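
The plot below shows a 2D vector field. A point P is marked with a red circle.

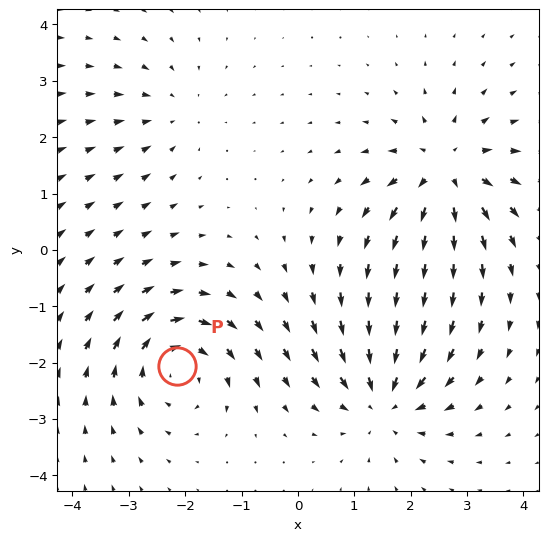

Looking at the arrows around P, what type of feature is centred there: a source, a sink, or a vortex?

At P (-2.1, -2.1) the arrows circulate clockwise. Divergence ≈0, curl about -5 — near-zero divergence with nonzero curl is a vortex.

vortex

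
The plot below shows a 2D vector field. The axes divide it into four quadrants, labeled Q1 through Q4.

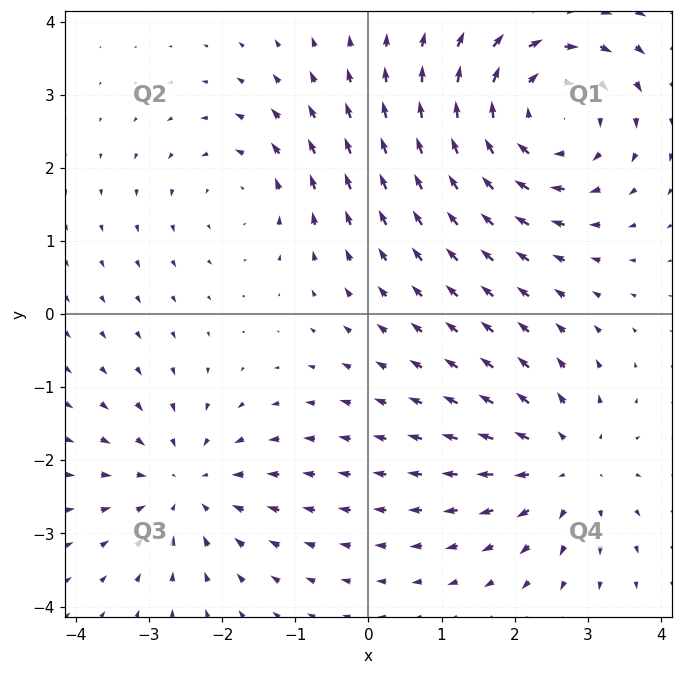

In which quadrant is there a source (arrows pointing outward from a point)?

Q4

The source sits at approximately (2.7, -2.1), which lies in quadrant Q4. The divergence there is about +3, positive as expected for a source.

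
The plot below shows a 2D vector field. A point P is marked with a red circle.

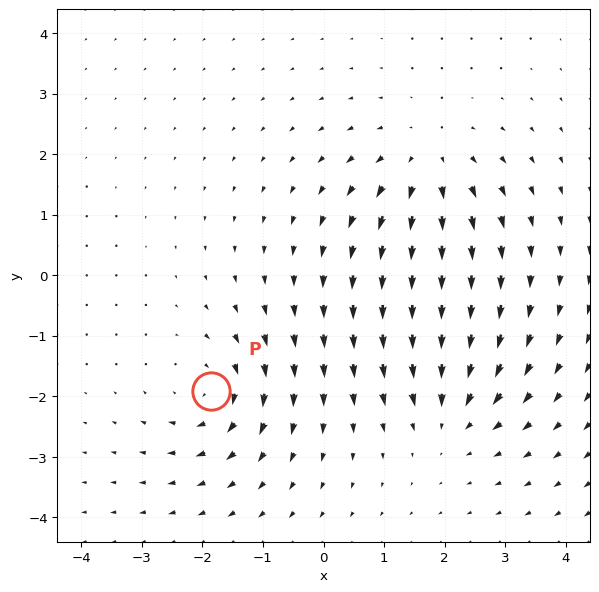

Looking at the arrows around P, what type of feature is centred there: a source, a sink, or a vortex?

At P (-1.9, -1.9) the arrows circulate clockwise. Divergence ≈0, curl about -5 — near-zero divergence with nonzero curl is a vortex.

vortex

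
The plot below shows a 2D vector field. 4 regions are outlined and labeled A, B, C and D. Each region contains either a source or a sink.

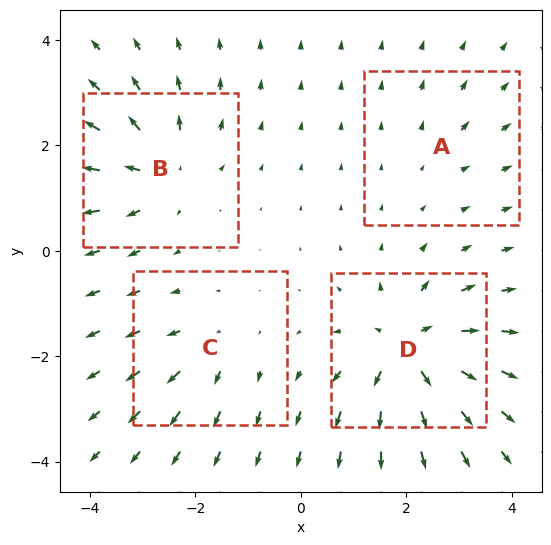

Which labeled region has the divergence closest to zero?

A

Divergence at each region's feature centre — A: about +2, B: about +6, C: about +3, D: about +8. Region A is closest to zero.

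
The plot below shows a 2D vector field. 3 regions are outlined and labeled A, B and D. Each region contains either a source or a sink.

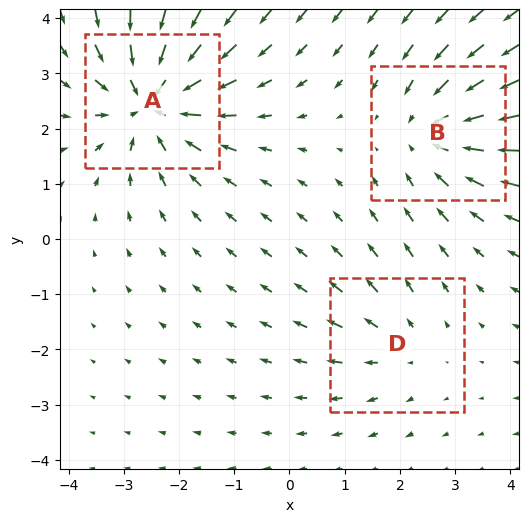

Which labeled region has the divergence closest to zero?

Divergence at each region's feature centre — A: about -5, B: about -3, D: about +2. Region D is closest to zero.

D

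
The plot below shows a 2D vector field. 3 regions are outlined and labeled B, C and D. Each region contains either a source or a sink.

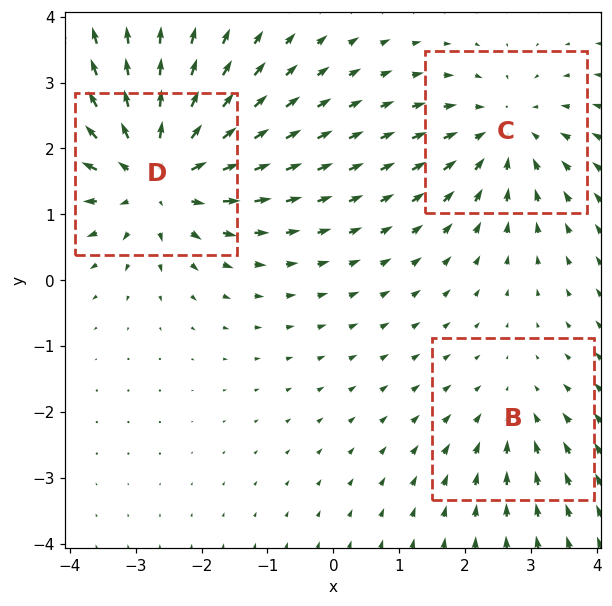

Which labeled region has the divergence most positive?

D

Divergence at each region's feature centre — B: about -2, C: about -3, D: about +4. Region D is most positive.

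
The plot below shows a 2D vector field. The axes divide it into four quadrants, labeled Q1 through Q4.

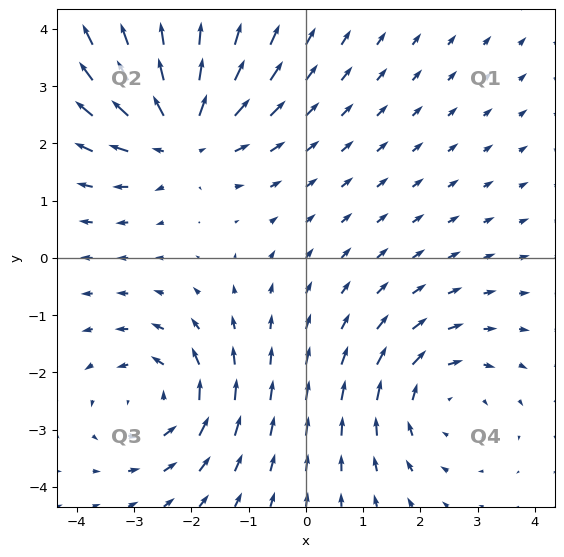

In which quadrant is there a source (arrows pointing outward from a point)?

Q2

The source sits at approximately (-2.2, 2.2), which lies in quadrant Q2. The divergence there is about +5, positive as expected for a source.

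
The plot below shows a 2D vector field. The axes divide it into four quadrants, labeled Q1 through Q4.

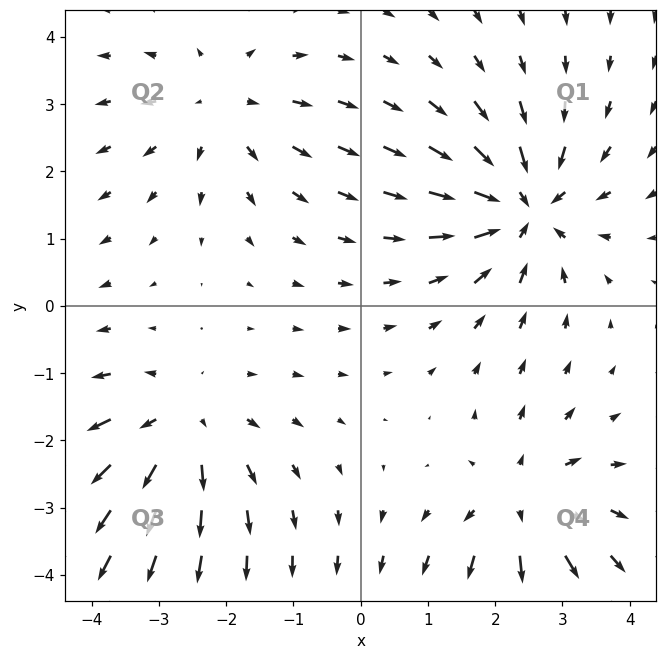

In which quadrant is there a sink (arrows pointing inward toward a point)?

The sink sits at approximately (2.4, 1.5), which lies in quadrant Q1. The divergence there is about -5, negative as expected for a sink.

Q1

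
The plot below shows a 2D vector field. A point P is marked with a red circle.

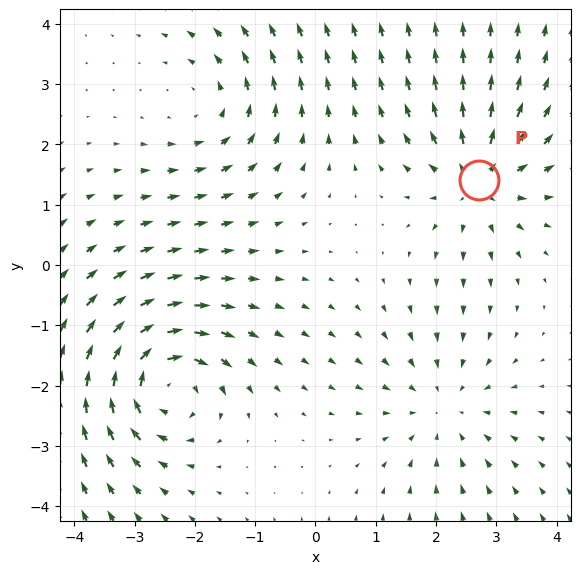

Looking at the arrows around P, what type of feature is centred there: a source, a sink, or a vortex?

At P (2.7, 1.4) the arrows spread outward. Divergence about +4, curl ≈0 — positive divergence with near-zero curl is a source.

source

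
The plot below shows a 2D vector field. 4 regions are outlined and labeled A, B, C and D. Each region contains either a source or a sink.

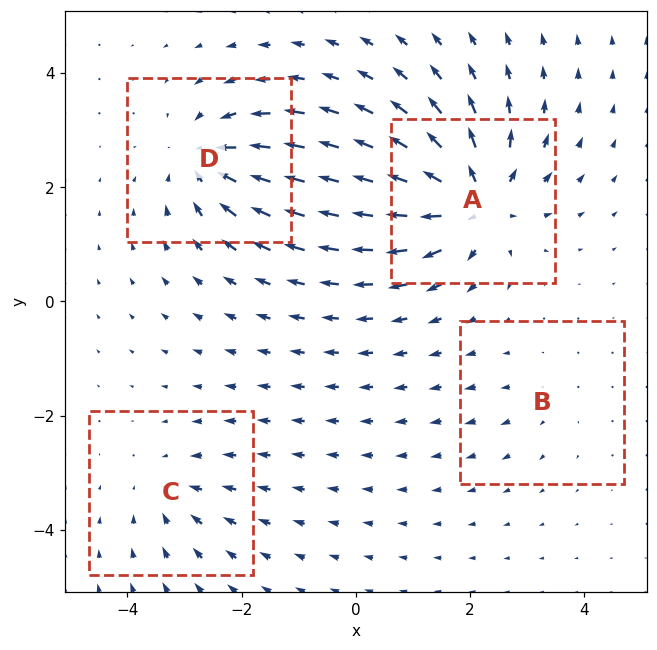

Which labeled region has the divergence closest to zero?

B

Divergence at each region's feature centre — A: about +8, B: about +2, C: about -4, D: about -6. Region B is closest to zero.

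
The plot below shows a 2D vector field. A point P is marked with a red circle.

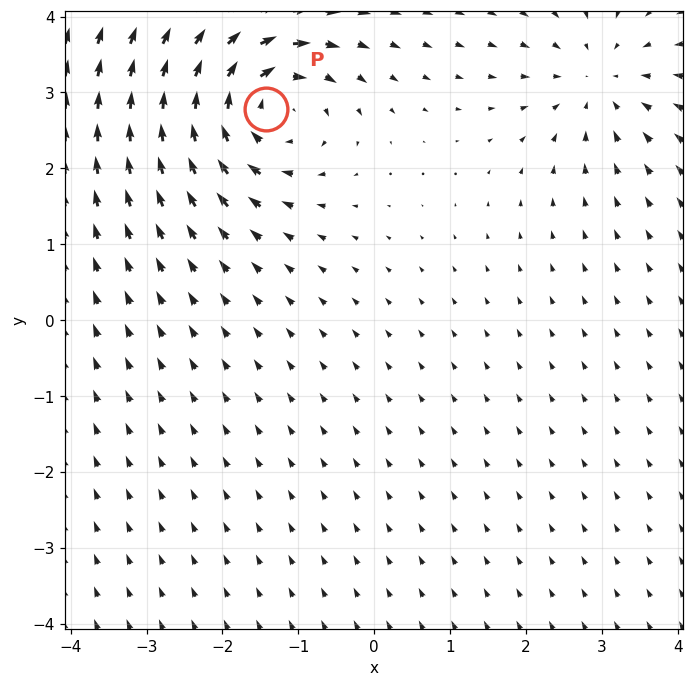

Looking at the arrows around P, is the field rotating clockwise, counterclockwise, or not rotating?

Near P at (-1.4, 2.8) the arrows circulate clockwise. The curl (z-component) there is about -5; negative curl means clockwise rotation.

clockwise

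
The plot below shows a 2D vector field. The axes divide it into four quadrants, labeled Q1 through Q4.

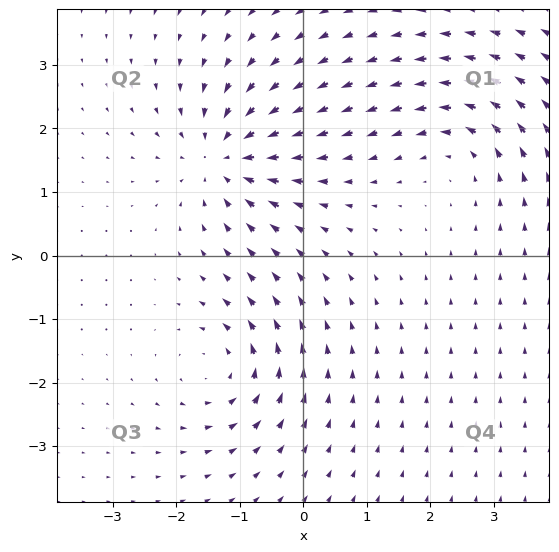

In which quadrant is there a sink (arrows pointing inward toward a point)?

The sink sits at approximately (-1.2, 1.5), which lies in quadrant Q2. The divergence there is about -6, negative as expected for a sink.

Q2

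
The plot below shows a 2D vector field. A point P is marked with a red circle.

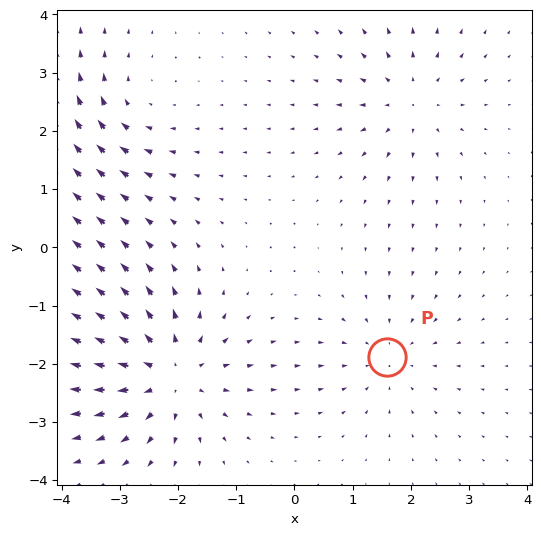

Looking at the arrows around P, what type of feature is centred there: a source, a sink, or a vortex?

At P (1.6, -1.9) the arrows converge inward. Divergence about -3, curl ≈0 — negative divergence with near-zero curl is a sink.

sink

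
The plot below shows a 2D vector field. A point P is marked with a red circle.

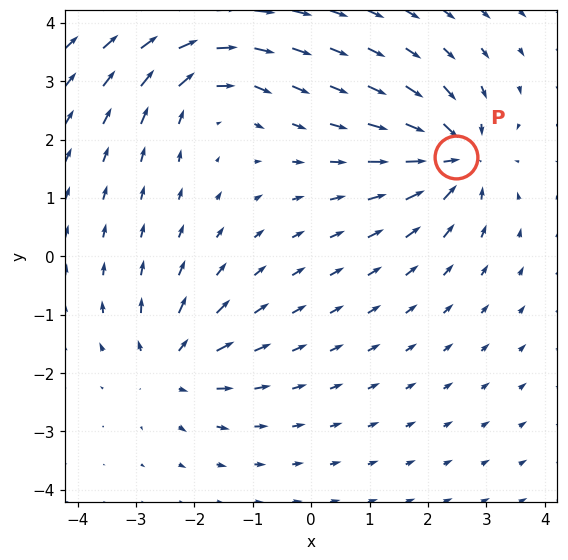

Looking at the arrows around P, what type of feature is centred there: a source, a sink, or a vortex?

At P (2.5, 1.7) the arrows converge inward. Divergence about -6, curl ≈0 — negative divergence with near-zero curl is a sink.

sink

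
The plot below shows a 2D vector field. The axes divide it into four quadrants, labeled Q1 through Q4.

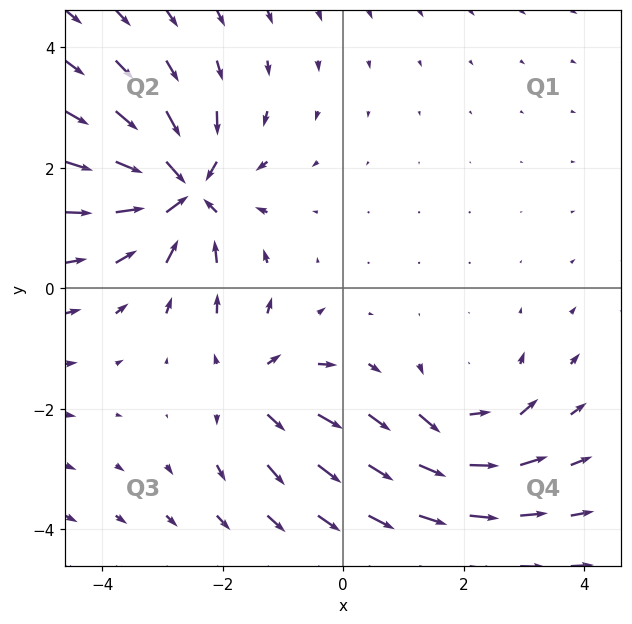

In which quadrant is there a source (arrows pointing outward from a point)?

Q3

The source sits at approximately (-1.5, -1.7), which lies in quadrant Q3. The divergence there is about +3, positive as expected for a source.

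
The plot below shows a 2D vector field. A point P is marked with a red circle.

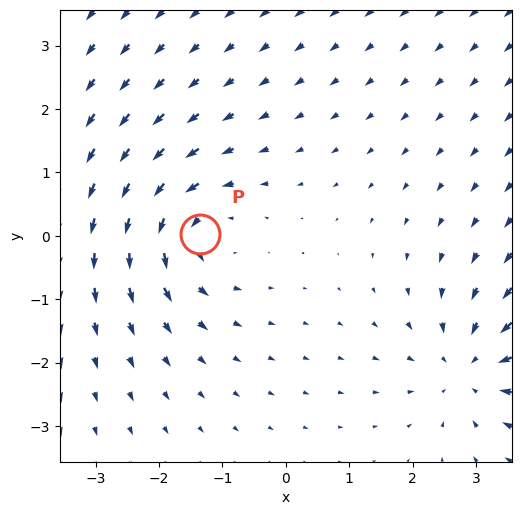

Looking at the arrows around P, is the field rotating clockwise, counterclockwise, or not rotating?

Near P at (-1.4, 0.0) the arrows circulate counterclockwise. The curl (z-component) there is about +3; positive curl means counterclockwise rotation.

counterclockwise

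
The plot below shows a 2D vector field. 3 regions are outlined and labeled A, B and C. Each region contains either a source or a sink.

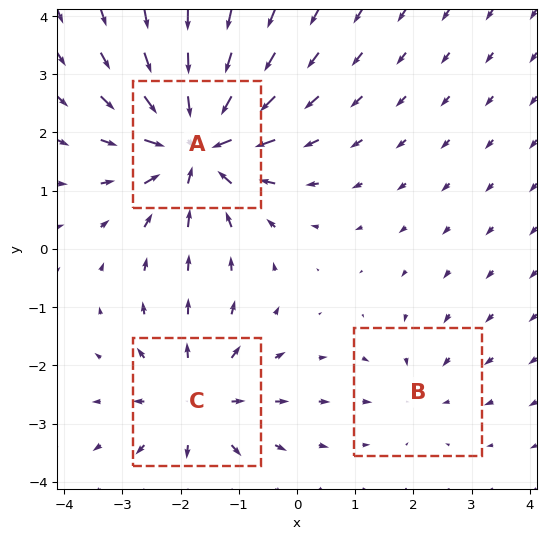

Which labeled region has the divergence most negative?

A

Divergence at each region's feature centre — A: about -6, B: about -2, C: about +4. Region A is most negative.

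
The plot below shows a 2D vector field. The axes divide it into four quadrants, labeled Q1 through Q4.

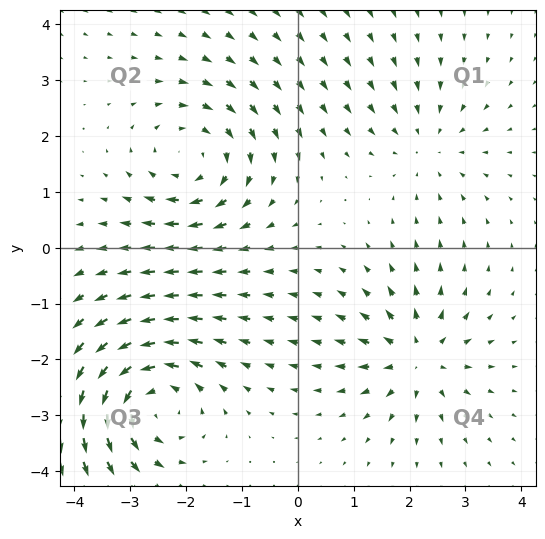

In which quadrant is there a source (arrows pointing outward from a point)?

The source sits at approximately (2.1, -2.0), which lies in quadrant Q4. The divergence there is about +4, positive as expected for a source.

Q4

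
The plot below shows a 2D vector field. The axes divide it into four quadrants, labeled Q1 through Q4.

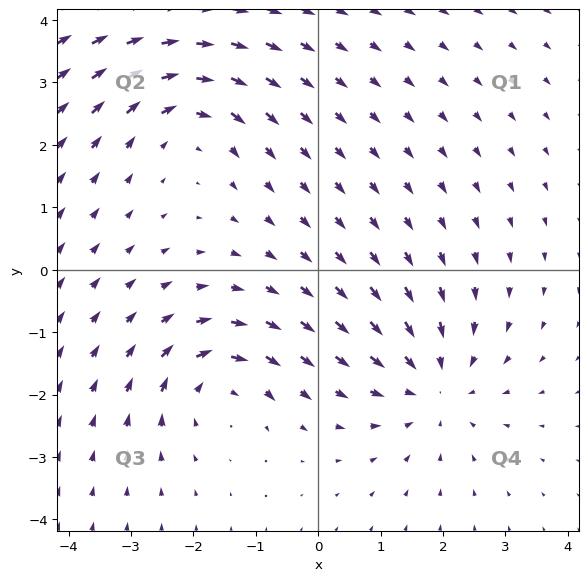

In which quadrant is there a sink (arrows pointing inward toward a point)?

Q4

The sink sits at approximately (1.9, -1.9), which lies in quadrant Q4. The divergence there is about -4, negative as expected for a sink.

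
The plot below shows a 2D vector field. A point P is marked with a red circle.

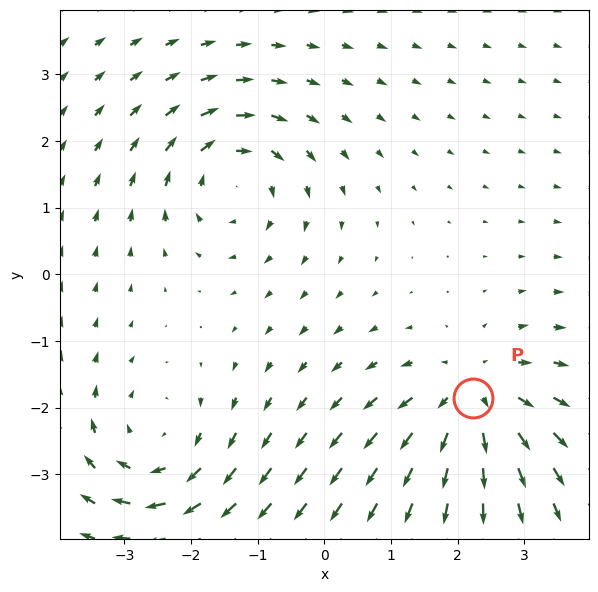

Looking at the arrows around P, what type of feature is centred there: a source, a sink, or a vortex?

source

At P (2.2, -1.9) the arrows spread outward. Divergence about +5, curl ≈0 — positive divergence with near-zero curl is a source.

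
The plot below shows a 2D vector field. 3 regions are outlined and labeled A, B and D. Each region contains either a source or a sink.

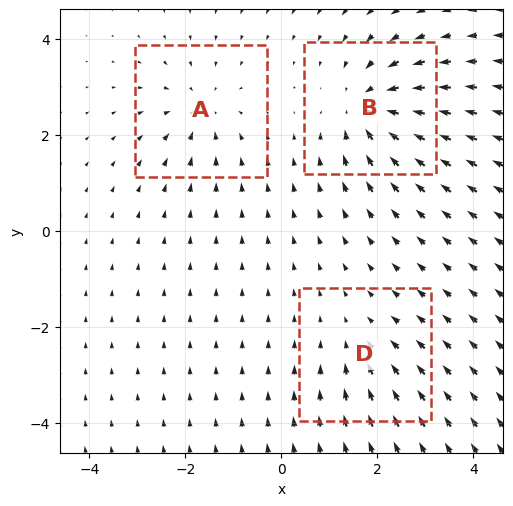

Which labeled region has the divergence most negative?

Divergence at each region's feature centre — A: about -3, B: about -5, D: about -2. Region B is most negative.

B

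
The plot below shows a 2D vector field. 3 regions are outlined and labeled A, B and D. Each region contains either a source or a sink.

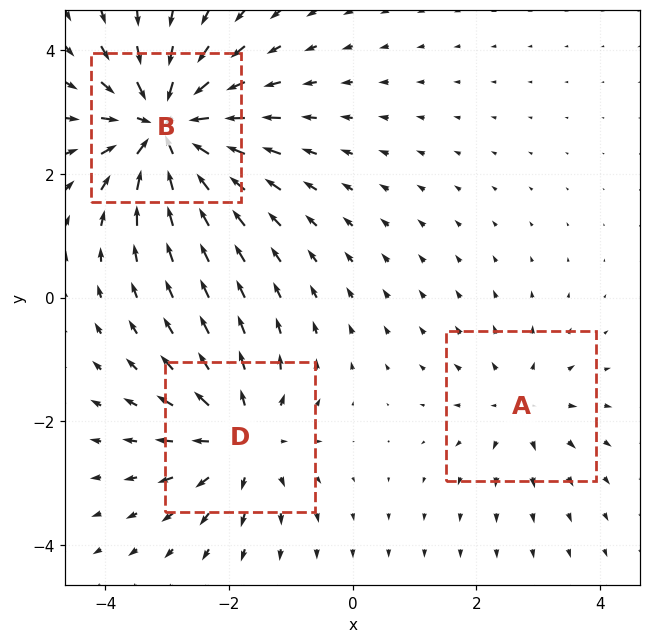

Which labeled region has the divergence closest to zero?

Divergence at each region's feature centre — A: about +2, B: about -6, D: about +4. Region A is closest to zero.

A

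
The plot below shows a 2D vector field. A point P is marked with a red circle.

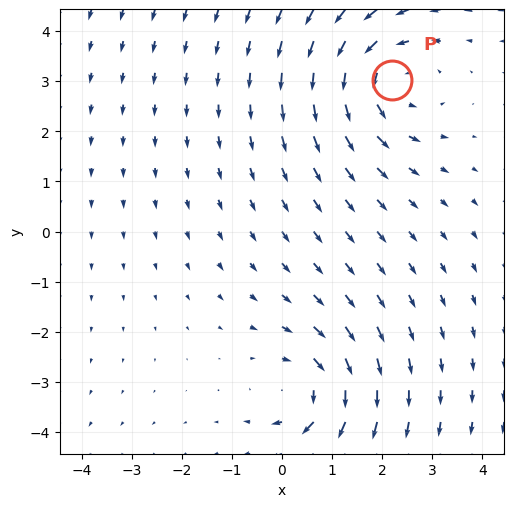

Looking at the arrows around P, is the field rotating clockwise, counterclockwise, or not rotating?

counterclockwise

Near P at (2.2, 3.0) the arrows circulate counterclockwise. The curl (z-component) there is about +3; positive curl means counterclockwise rotation.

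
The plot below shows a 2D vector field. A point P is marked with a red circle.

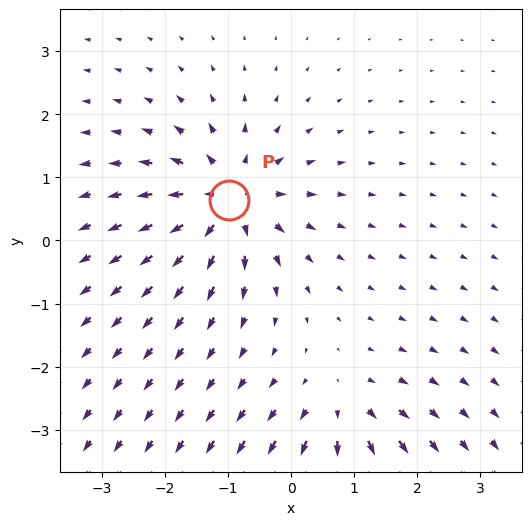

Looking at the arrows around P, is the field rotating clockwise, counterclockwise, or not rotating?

not rotating

Near P at (-1.0, 0.6) the arrows show no circulation. The curl there is ≈0.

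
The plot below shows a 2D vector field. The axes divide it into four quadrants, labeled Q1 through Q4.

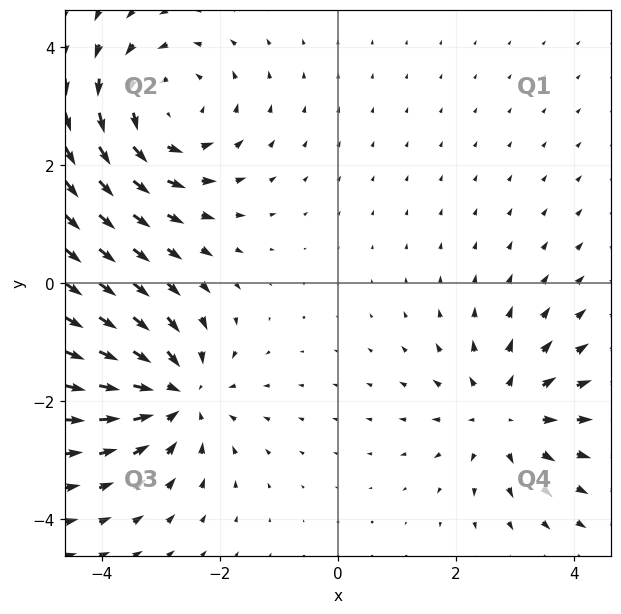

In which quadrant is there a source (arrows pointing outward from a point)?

The source sits at approximately (2.8, -2.2), which lies in quadrant Q4. The divergence there is about +3, positive as expected for a source.

Q4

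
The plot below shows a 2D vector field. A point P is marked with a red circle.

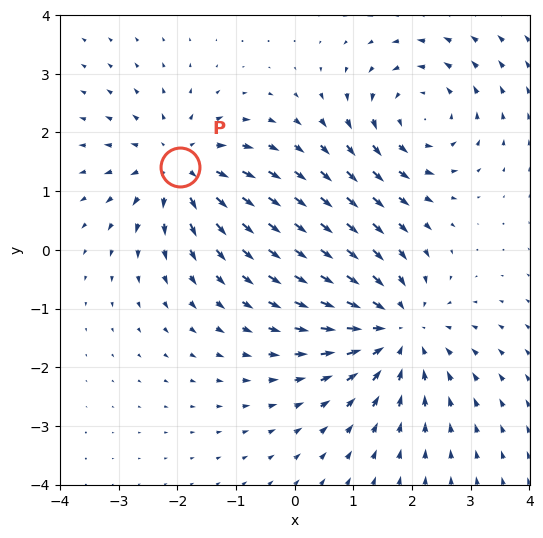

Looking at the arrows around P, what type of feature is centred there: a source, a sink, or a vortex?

source

At P (-2.0, 1.4) the arrows spread outward. Divergence about +4, curl ≈0 — positive divergence with near-zero curl is a source.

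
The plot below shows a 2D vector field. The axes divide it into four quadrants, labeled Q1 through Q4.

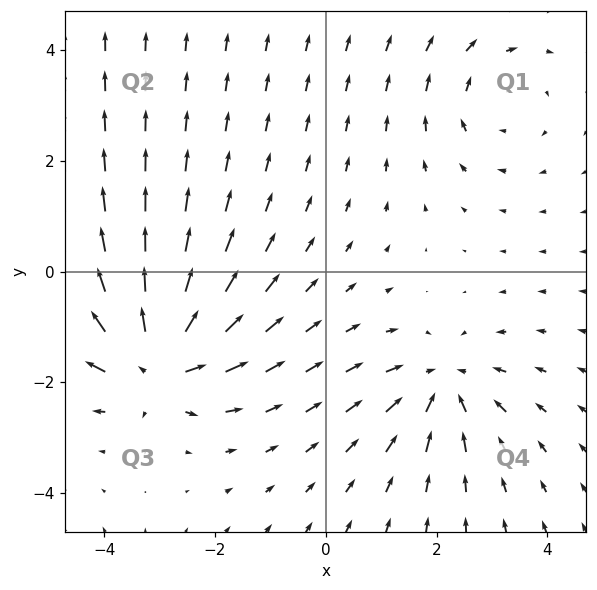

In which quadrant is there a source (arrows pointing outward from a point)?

The source sits at approximately (-3.1, -1.6), which lies in quadrant Q3. The divergence there is about +6, positive as expected for a source.

Q3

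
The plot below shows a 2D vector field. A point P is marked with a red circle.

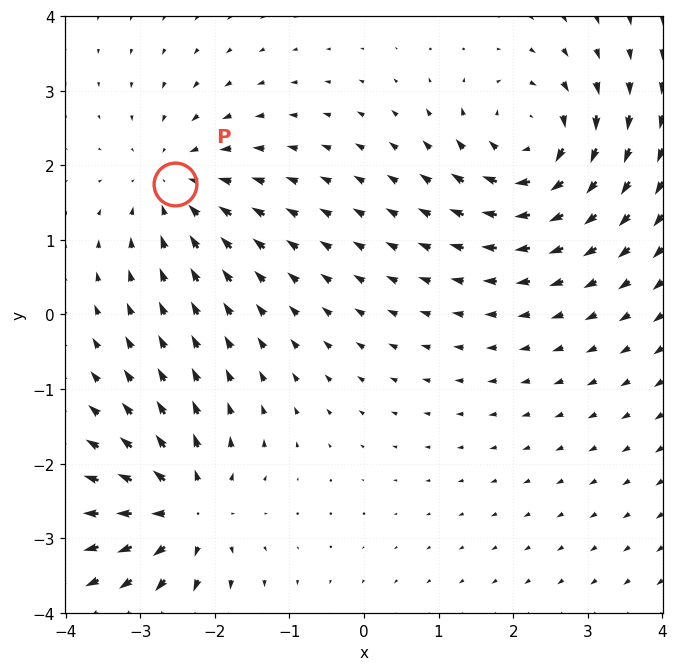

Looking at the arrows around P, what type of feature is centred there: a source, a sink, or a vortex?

At P (-2.5, 1.8) the arrows converge inward. Divergence about -3, curl ≈0 — negative divergence with near-zero curl is a sink.

sink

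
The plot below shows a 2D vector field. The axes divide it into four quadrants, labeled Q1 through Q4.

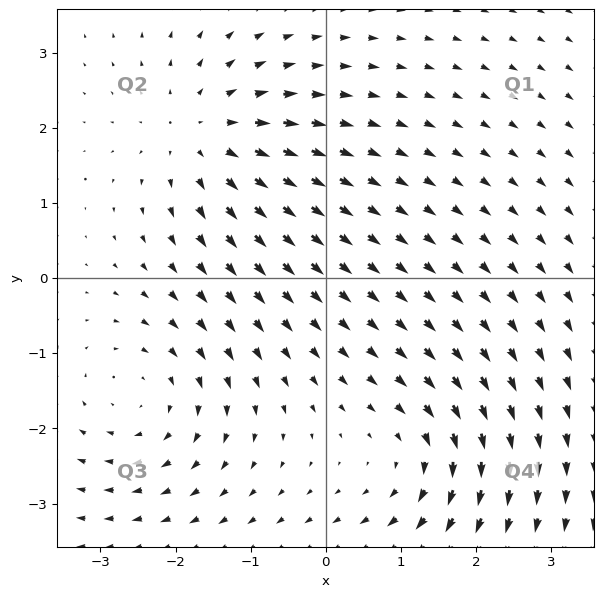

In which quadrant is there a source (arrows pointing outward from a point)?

Q2

The source sits at approximately (-1.6, 1.9), which lies in quadrant Q2. The divergence there is about +4, positive as expected for a source.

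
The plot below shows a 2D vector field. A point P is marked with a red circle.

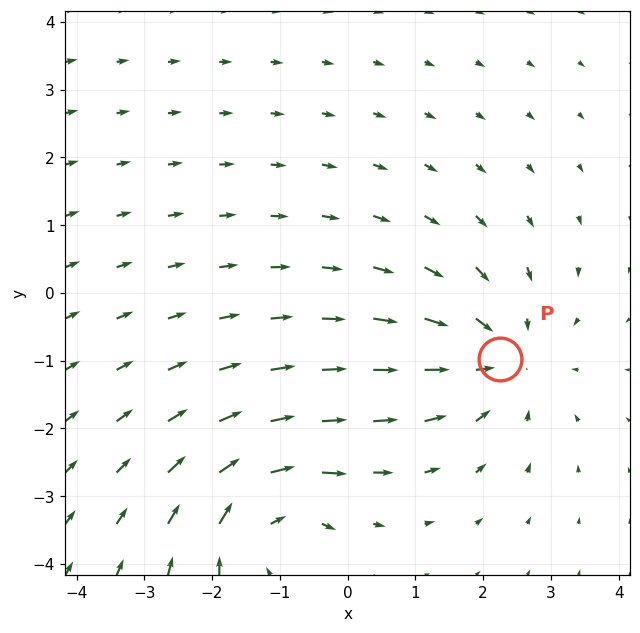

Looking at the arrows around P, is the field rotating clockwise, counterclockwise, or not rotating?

not rotating

Near P at (2.2, -1.0) the arrows show no circulation. The curl there is ≈0.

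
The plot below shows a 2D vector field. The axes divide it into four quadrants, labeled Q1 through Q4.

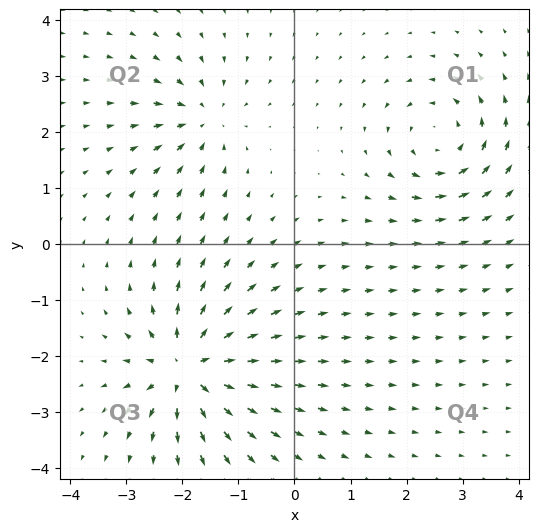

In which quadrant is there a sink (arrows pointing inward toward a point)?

The sink sits at approximately (-1.6, 2.2), which lies in quadrant Q2. The divergence there is about -4, negative as expected for a sink.

Q2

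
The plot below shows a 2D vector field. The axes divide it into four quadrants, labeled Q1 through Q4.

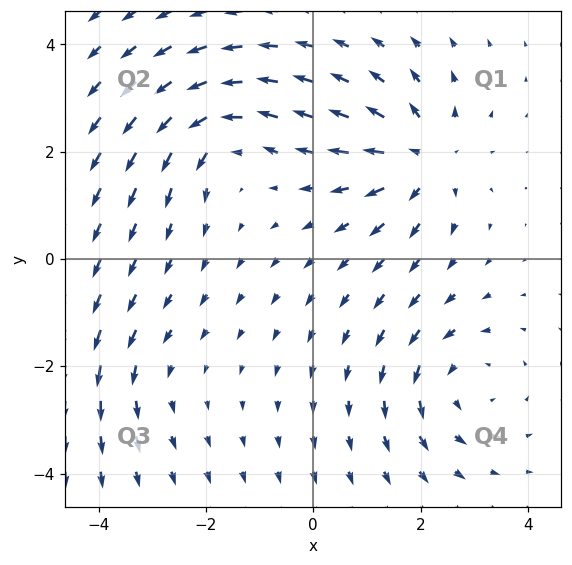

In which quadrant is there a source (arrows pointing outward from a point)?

The source sits at approximately (2.1, 1.9), which lies in quadrant Q1. The divergence there is about +6, positive as expected for a source.

Q1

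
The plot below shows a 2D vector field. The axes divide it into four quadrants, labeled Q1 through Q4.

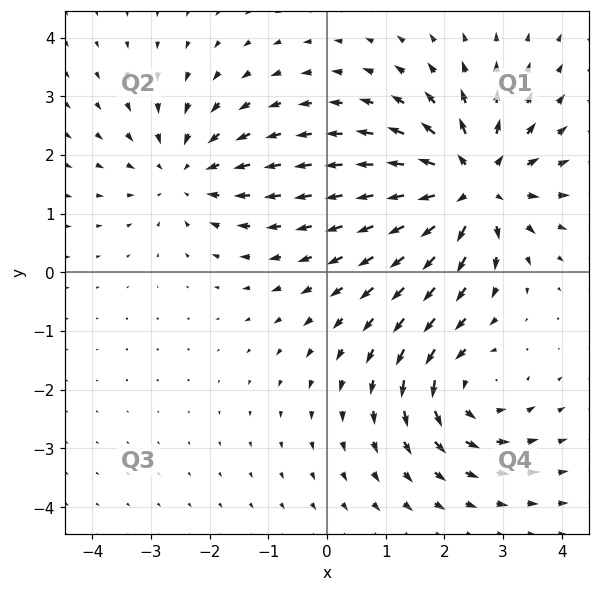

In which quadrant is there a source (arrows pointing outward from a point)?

The source sits at approximately (2.5, 1.5), which lies in quadrant Q1. The divergence there is about +5, positive as expected for a source.

Q1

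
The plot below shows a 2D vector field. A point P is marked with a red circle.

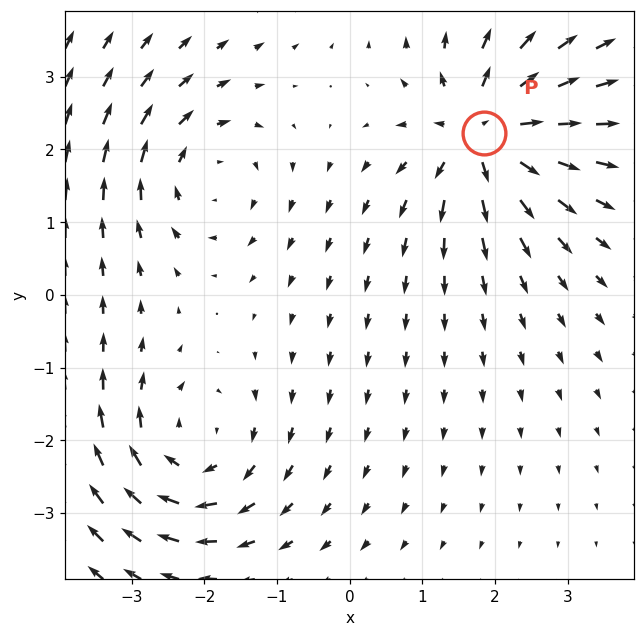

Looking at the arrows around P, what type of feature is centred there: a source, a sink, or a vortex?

source

At P (1.8, 2.2) the arrows spread outward. Divergence about +7, curl ≈0 — positive divergence with near-zero curl is a source.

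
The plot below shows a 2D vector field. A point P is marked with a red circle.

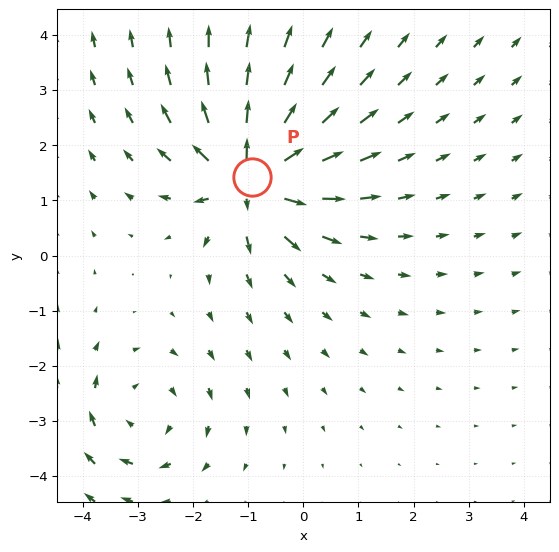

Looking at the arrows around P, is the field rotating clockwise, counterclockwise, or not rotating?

not rotating

Near P at (-0.9, 1.4) the arrows show no circulation. The curl there is ≈0.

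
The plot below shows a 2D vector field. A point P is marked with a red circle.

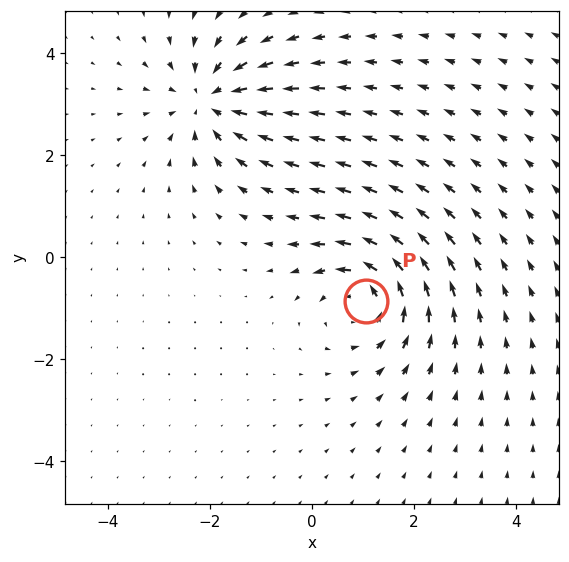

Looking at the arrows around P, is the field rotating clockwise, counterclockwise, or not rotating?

counterclockwise

Near P at (1.1, -0.9) the arrows circulate counterclockwise. The curl (z-component) there is about +4; positive curl means counterclockwise rotation.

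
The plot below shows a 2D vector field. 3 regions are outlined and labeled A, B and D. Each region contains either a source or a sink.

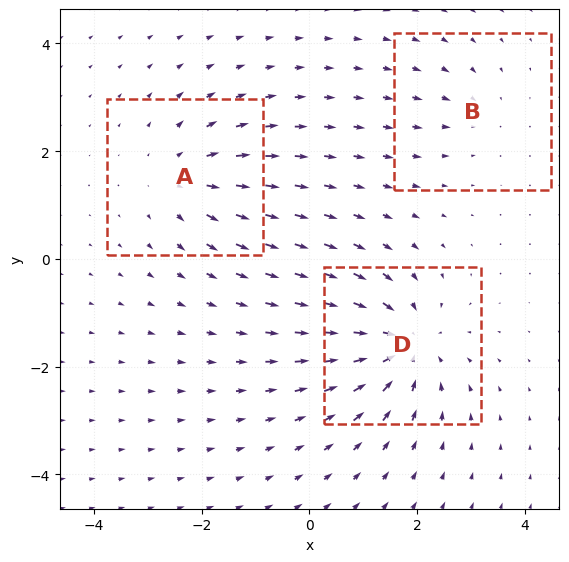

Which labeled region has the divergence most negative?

Divergence at each region's feature centre — A: about +3, B: about -2, D: about -5. Region D is most negative.

D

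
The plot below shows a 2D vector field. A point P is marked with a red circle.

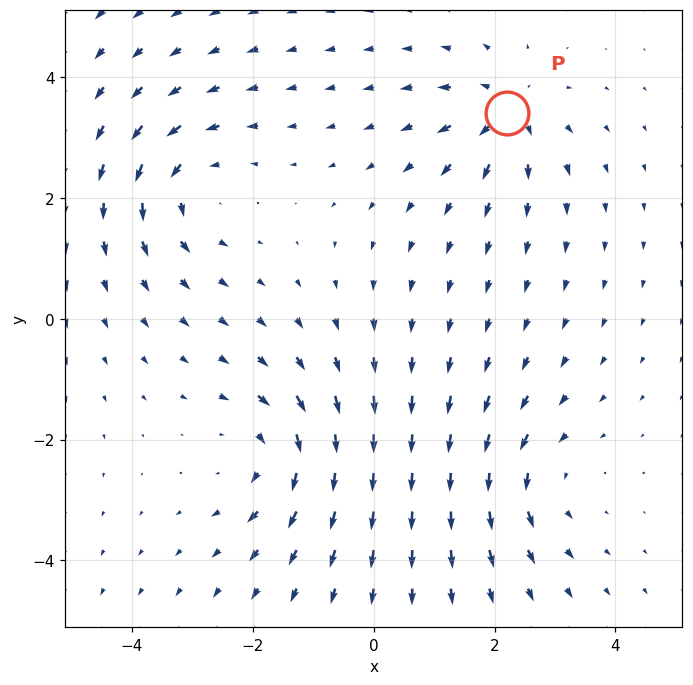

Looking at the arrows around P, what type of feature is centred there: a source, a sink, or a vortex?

source

At P (2.2, 3.4) the arrows spread outward. Divergence about +5, curl ≈0 — positive divergence with near-zero curl is a source.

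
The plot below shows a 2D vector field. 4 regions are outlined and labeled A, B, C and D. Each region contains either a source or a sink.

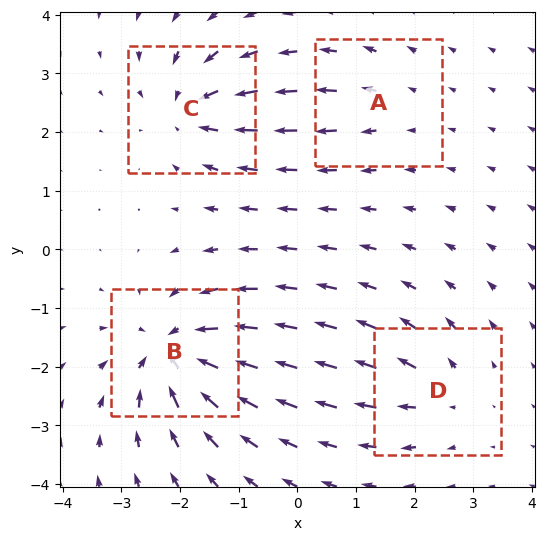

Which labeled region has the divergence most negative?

B

Divergence at each region's feature centre — A: about +3, B: about -8, C: about -6, D: about +4. Region B is most negative.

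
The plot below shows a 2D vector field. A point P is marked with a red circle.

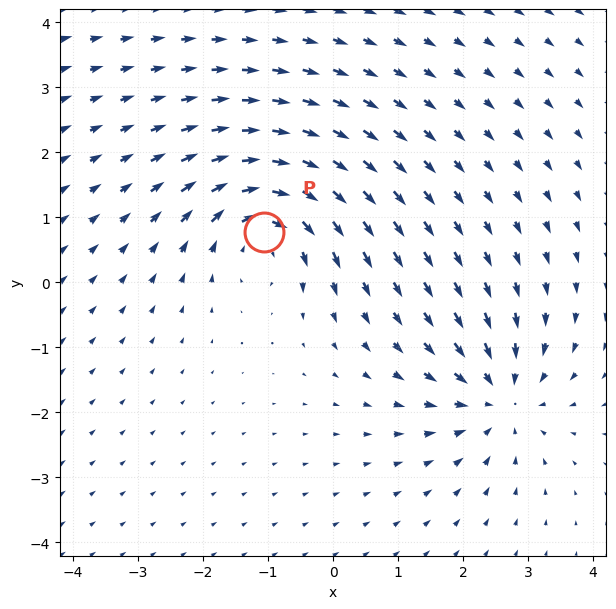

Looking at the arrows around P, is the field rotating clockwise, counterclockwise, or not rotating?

Near P at (-1.1, 0.8) the arrows circulate clockwise. The curl (z-component) there is about -6; negative curl means clockwise rotation.

clockwise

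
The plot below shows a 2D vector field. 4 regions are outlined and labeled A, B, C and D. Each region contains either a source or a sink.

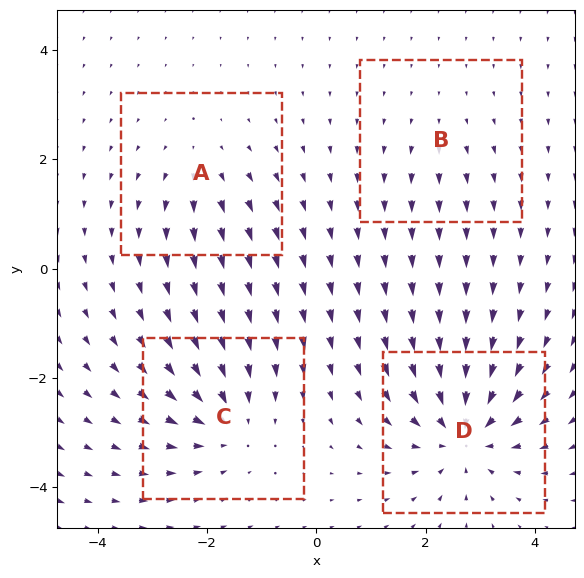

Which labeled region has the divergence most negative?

D

Divergence at each region's feature centre — A: about +3, B: about +2, C: about -5, D: about -7. Region D is most negative.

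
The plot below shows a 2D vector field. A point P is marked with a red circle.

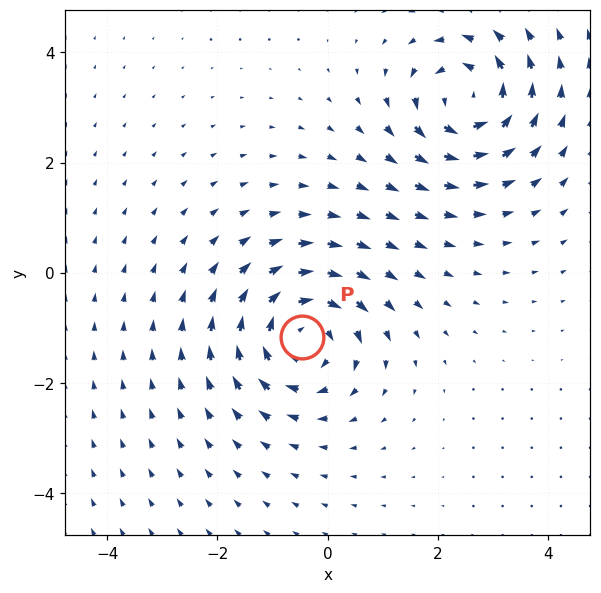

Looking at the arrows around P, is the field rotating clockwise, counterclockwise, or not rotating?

Near P at (-0.5, -1.2) the arrows circulate clockwise. The curl (z-component) there is about -5; negative curl means clockwise rotation.

clockwise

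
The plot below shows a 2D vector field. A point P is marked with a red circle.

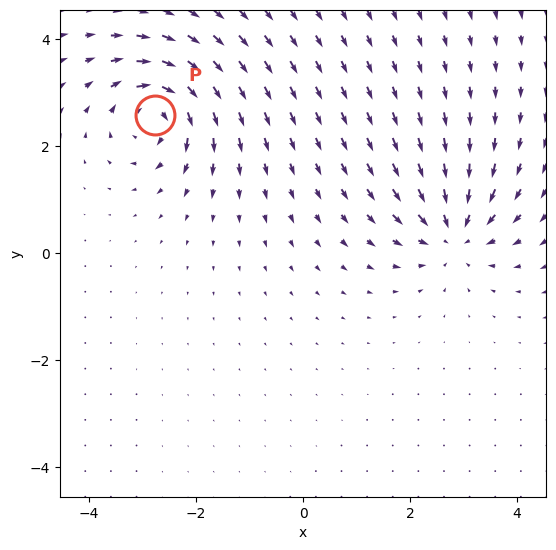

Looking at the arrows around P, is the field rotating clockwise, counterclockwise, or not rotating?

Near P at (-2.8, 2.6) the arrows circulate clockwise. The curl (z-component) there is about -7; negative curl means clockwise rotation.

clockwise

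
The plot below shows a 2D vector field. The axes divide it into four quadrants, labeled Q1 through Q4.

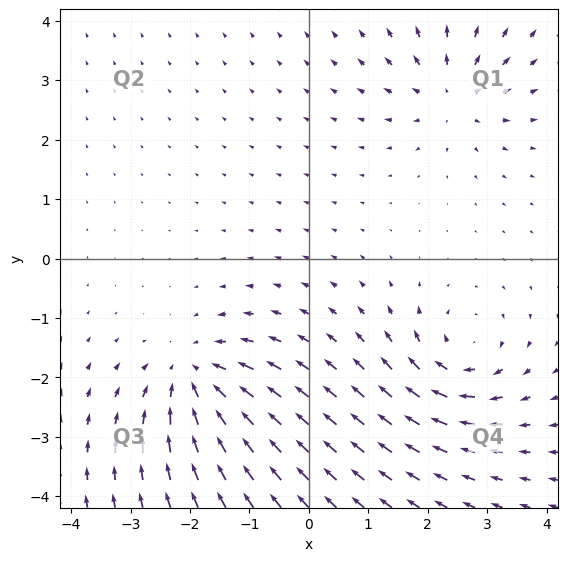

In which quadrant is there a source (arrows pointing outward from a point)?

The source sits at approximately (2.4, 2.8), which lies in quadrant Q1. The divergence there is about +4, positive as expected for a source.

Q1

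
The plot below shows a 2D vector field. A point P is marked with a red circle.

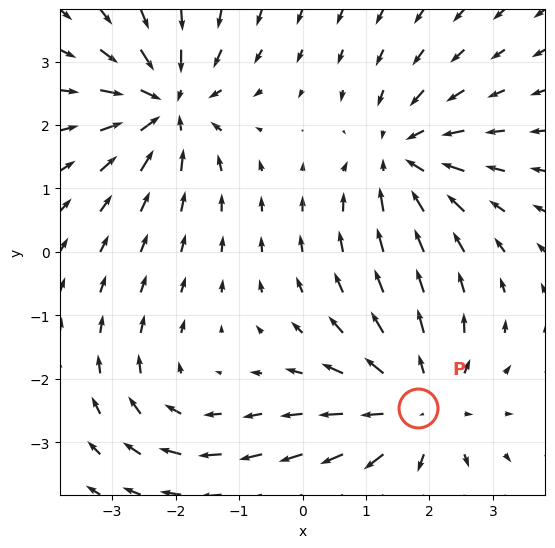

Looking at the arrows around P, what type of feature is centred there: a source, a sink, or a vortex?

At P (1.8, -2.5) the arrows spread outward. Divergence about +4, curl ≈0 — positive divergence with near-zero curl is a source.

source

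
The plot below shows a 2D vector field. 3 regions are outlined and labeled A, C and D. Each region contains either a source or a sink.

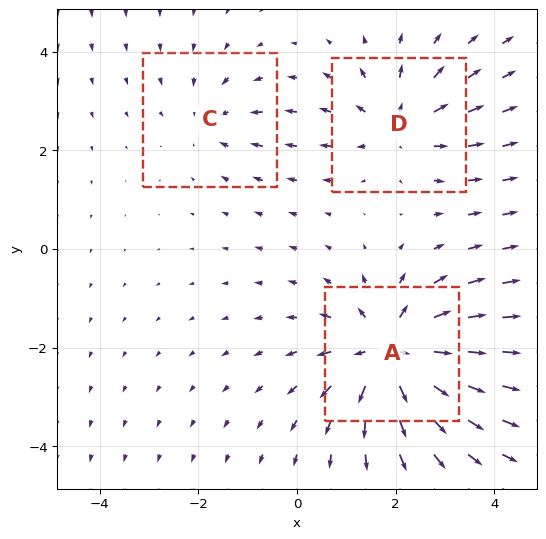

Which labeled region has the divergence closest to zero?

Divergence at each region's feature centre — A: about +5, C: about -2, D: about +3. Region C is closest to zero.

C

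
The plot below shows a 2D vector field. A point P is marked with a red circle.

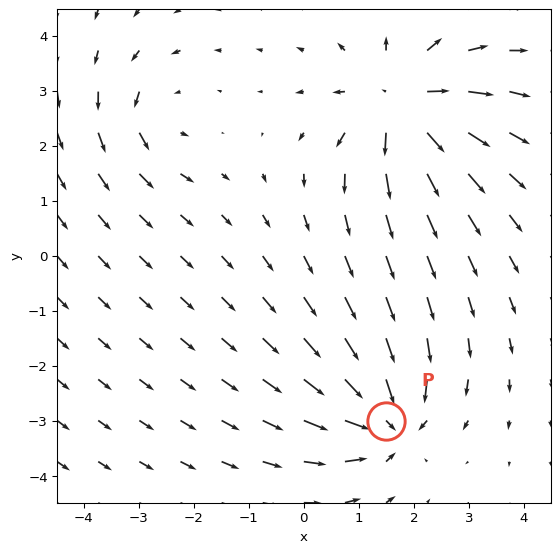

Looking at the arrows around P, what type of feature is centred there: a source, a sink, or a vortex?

sink

At P (1.5, -3.0) the arrows converge inward. Divergence about -5, curl ≈0 — negative divergence with near-zero curl is a sink.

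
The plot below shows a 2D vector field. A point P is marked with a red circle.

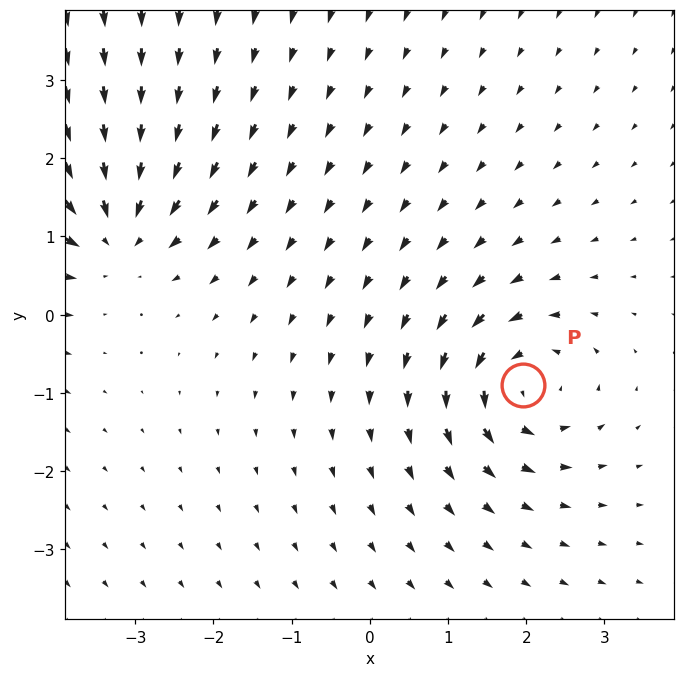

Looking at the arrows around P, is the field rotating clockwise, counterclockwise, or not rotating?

counterclockwise

Near P at (2.0, -0.9) the arrows circulate counterclockwise. The curl (z-component) there is about +5; positive curl means counterclockwise rotation.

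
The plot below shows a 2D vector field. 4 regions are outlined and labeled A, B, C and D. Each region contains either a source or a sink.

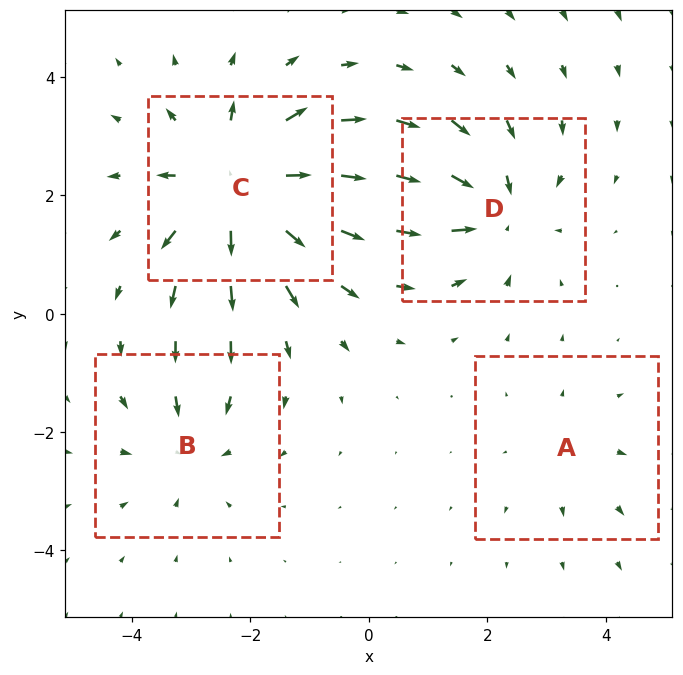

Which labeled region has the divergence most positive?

C

Divergence at each region's feature centre — A: about +2, B: about -4, C: about +7, D: about -5. Region C is most positive.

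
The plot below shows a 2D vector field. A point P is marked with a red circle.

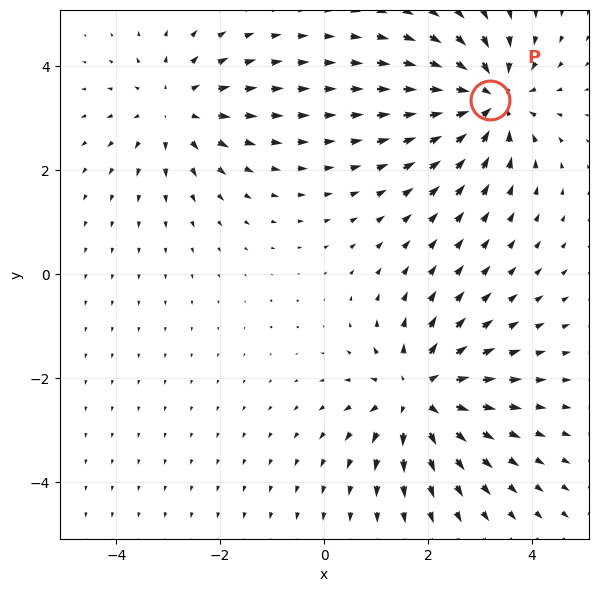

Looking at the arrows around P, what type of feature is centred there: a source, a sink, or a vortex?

At P (3.2, 3.3) the arrows converge inward. Divergence about -5, curl ≈0 — negative divergence with near-zero curl is a sink.

sink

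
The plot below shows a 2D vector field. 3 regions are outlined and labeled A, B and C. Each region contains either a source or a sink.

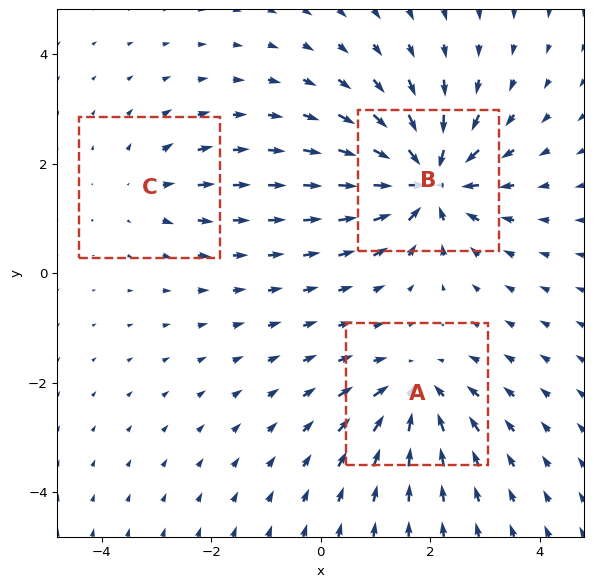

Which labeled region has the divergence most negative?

B

Divergence at each region's feature centre — A: about -4, B: about -6, C: about +2. Region B is most negative.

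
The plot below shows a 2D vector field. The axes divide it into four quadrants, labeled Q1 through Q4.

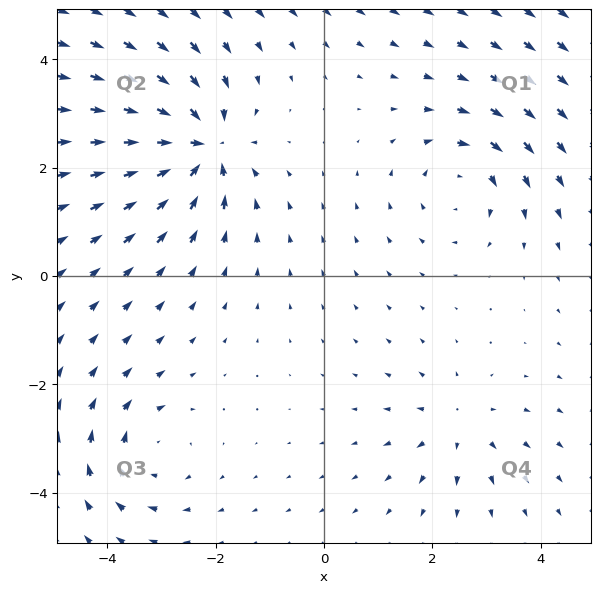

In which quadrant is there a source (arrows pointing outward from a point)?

The source sits at approximately (2.5, -2.8), which lies in quadrant Q4. The divergence there is about +3, positive as expected for a source.

Q4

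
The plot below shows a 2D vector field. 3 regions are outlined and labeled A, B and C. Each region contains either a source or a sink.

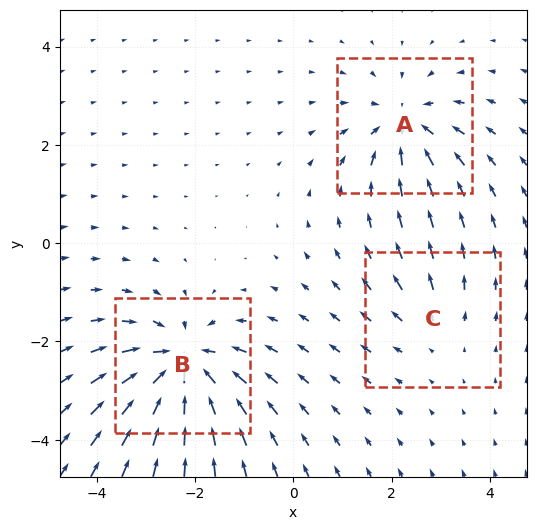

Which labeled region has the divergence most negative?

Divergence at each region's feature centre — A: about -4, B: about -5, C: about +2. Region B is most negative.

B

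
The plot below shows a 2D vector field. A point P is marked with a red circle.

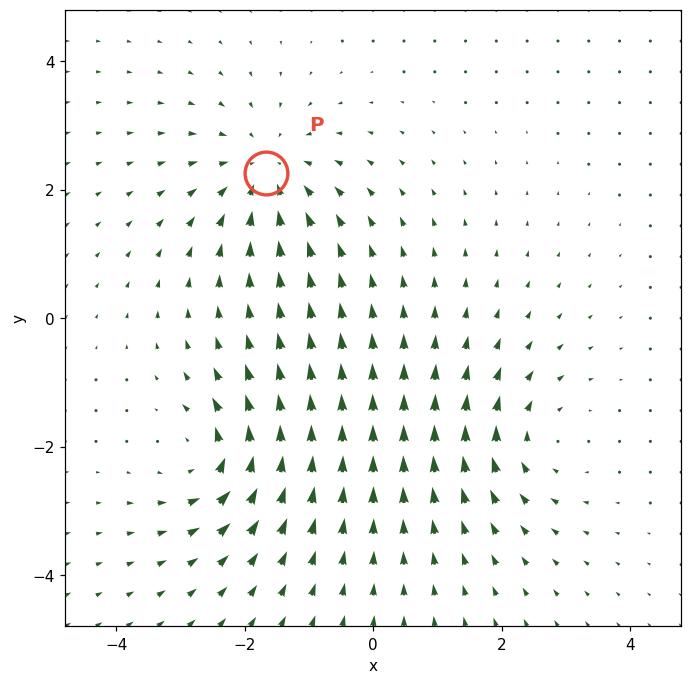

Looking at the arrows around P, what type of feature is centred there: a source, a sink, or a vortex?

sink

At P (-1.7, 2.3) the arrows converge inward. Divergence about -4, curl ≈0 — negative divergence with near-zero curl is a sink.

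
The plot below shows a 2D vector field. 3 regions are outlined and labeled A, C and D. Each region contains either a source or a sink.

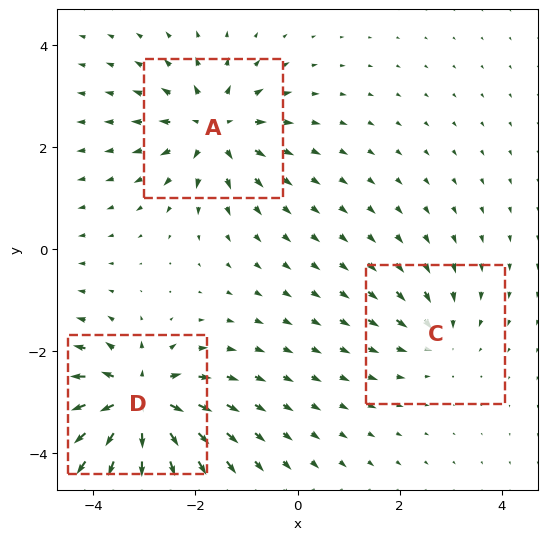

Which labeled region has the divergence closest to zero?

Divergence at each region's feature centre — A: about +4, C: about -2, D: about +6. Region C is closest to zero.

C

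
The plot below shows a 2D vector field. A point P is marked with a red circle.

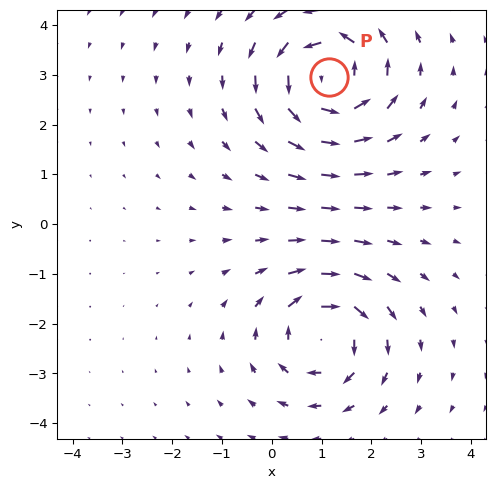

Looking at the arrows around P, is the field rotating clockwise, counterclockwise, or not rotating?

counterclockwise

Near P at (1.1, 3.0) the arrows circulate counterclockwise. The curl (z-component) there is about +5; positive curl means counterclockwise rotation.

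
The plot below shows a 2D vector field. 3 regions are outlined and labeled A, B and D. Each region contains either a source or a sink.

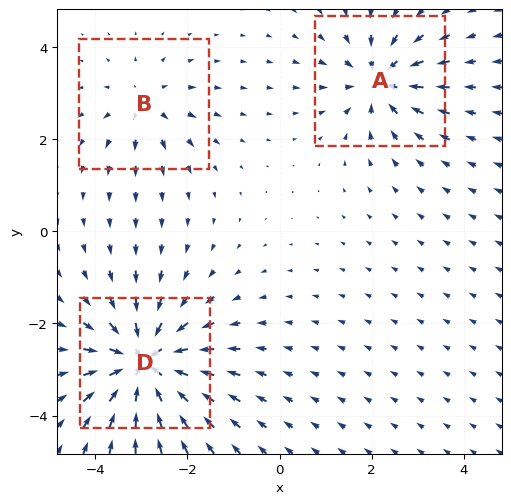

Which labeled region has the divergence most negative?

Divergence at each region's feature centre — A: about -4, B: about +3, D: about -6. Region D is most negative.

D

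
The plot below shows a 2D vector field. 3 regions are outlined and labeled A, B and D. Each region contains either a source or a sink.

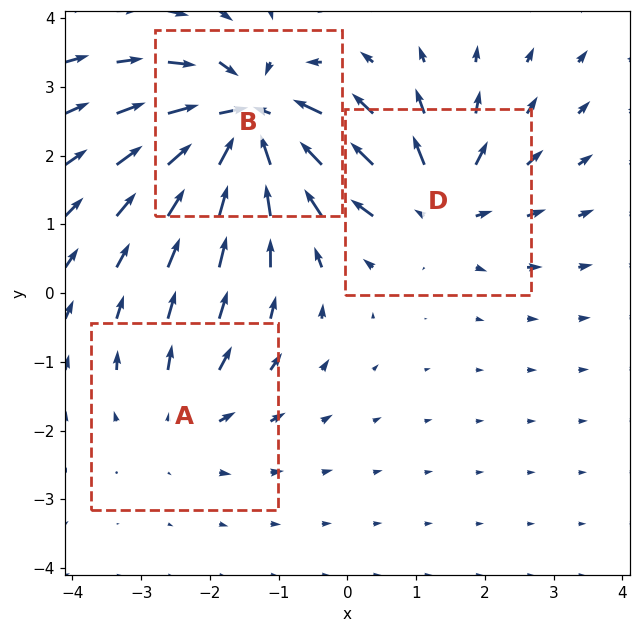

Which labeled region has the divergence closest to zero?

Divergence at each region's feature centre — A: about +2, B: about -6, D: about +4. Region A is closest to zero.

A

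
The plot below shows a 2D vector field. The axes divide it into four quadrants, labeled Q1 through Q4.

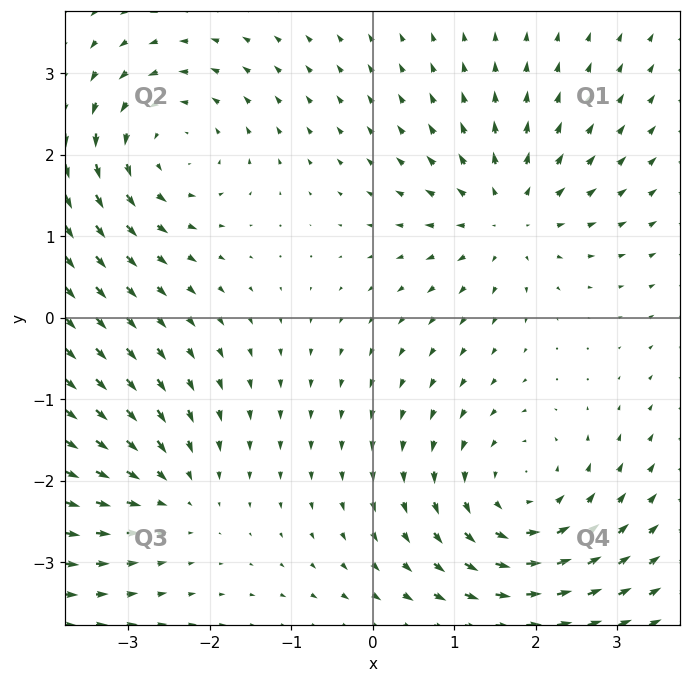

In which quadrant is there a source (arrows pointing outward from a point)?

Q1

The source sits at approximately (1.6, 1.3), which lies in quadrant Q1. The divergence there is about +5, positive as expected for a source.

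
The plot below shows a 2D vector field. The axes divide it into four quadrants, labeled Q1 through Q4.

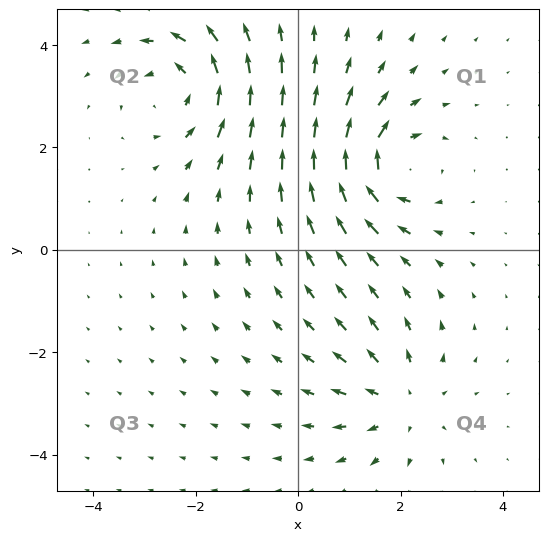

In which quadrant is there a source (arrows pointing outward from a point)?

Q4

The source sits at approximately (2.0, -2.9), which lies in quadrant Q4. The divergence there is about +3, positive as expected for a source.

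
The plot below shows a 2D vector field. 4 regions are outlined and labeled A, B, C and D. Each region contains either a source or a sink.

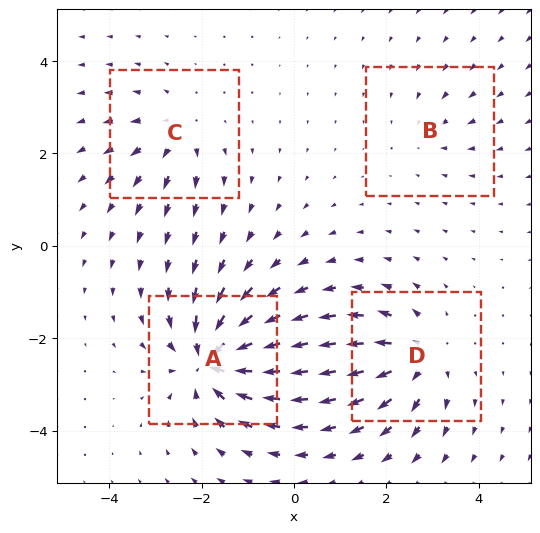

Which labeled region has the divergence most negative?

A

Divergence at each region's feature centre — A: about -9, B: about -2, C: about +4, D: about +6. Region A is most negative.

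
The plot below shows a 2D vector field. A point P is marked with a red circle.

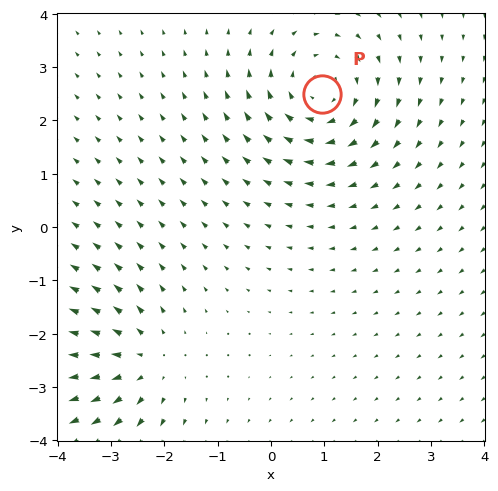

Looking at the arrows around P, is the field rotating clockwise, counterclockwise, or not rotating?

clockwise

Near P at (1.0, 2.5) the arrows circulate clockwise. The curl (z-component) there is about -4; negative curl means clockwise rotation.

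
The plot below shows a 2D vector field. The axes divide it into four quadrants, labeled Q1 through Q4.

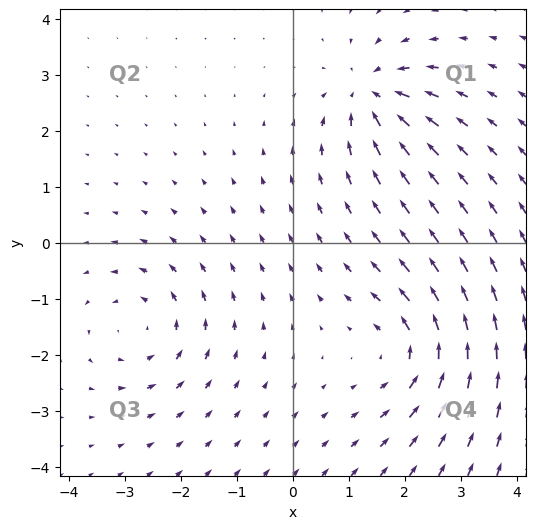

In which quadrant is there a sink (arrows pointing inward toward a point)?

Q1

The sink sits at approximately (1.4, 2.6), which lies in quadrant Q1. The divergence there is about -6, negative as expected for a sink.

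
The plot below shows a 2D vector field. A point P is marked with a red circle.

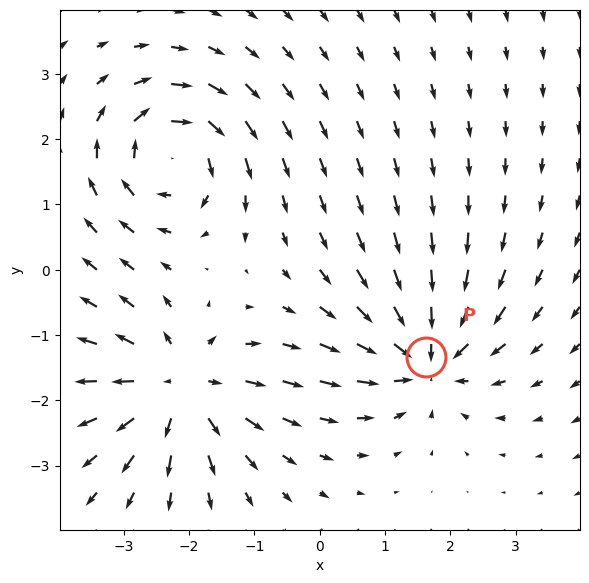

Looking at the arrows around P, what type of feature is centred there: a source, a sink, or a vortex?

sink

At P (1.6, -1.3) the arrows converge inward. Divergence about -5, curl ≈0 — negative divergence with near-zero curl is a sink.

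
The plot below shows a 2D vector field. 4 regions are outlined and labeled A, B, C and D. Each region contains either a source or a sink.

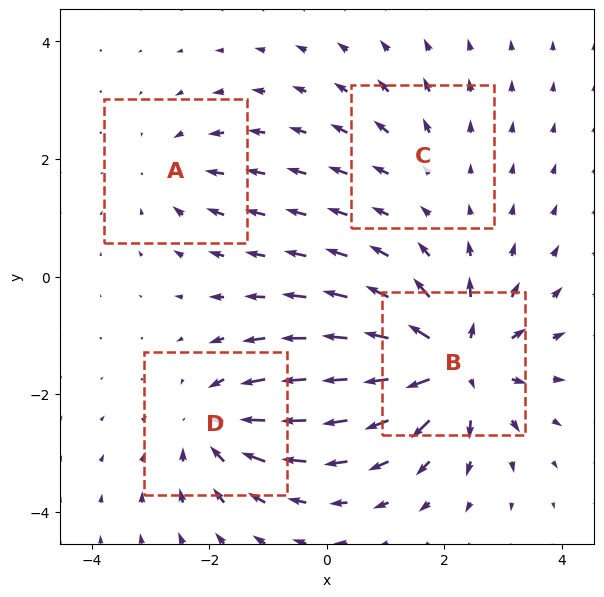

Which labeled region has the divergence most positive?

Divergence at each region's feature centre — A: about -3, B: about +8, C: about +2, D: about -5. Region B is most positive.

B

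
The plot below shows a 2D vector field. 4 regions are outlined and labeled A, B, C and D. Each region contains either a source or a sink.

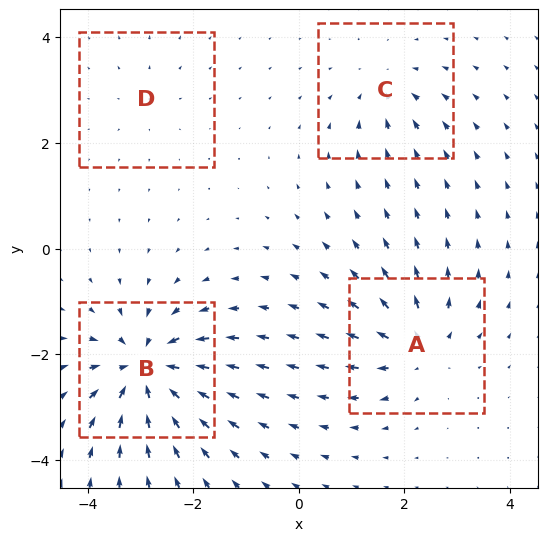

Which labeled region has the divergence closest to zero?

Divergence at each region's feature centre — A: about +6, B: about -8, C: about -4, D: about +2. Region D is closest to zero.

D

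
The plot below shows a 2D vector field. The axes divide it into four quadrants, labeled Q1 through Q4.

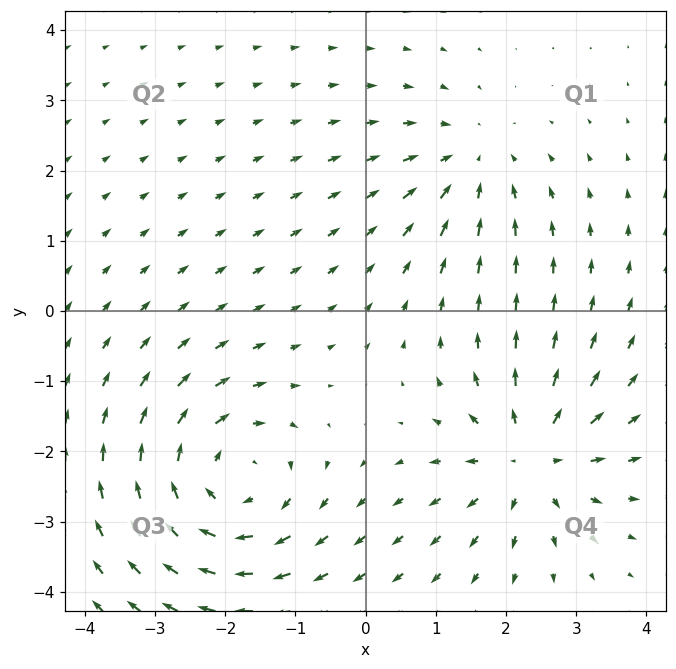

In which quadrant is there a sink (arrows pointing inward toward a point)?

Q1

The sink sits at approximately (1.5, 2.1), which lies in quadrant Q1. The divergence there is about -3, negative as expected for a sink.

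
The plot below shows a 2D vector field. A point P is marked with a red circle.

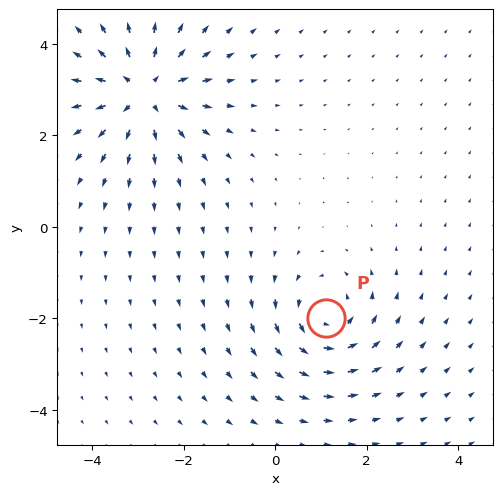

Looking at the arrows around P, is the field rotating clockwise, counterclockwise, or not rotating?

counterclockwise

Near P at (1.1, -2.0) the arrows circulate counterclockwise. The curl (z-component) there is about +4; positive curl means counterclockwise rotation.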